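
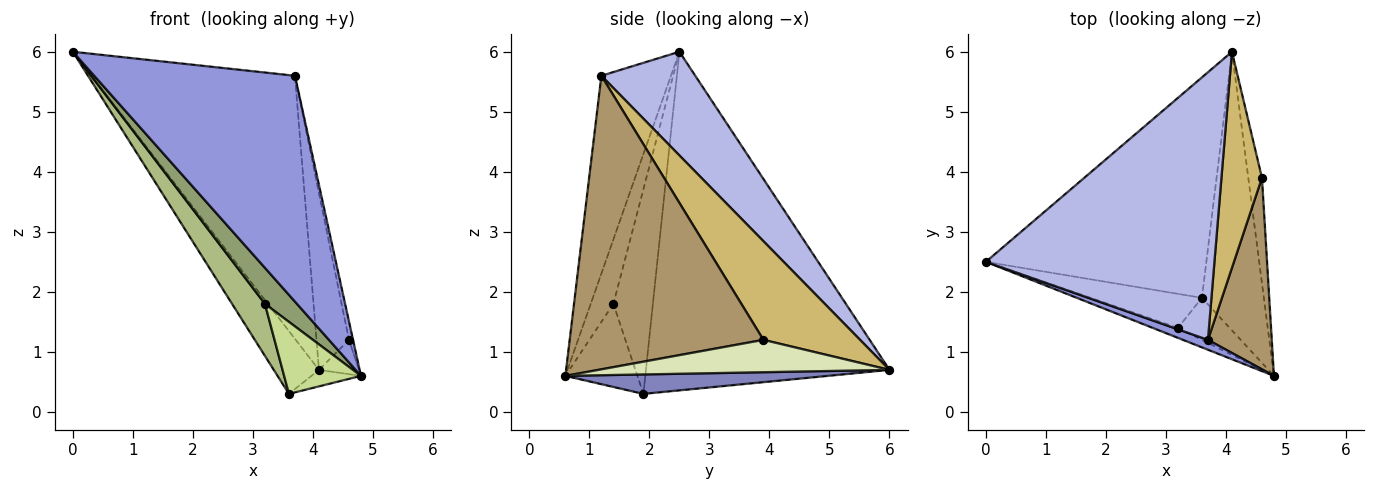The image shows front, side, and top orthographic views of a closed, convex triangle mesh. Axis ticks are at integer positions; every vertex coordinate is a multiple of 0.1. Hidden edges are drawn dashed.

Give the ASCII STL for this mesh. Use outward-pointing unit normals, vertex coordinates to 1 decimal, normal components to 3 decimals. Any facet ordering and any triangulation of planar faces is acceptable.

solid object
 facet normal -0.828 0.154 -0.539
  outer loop
   vertex 3.6 1.9 0.3
   vertex 0.0 2.5 6.0
   vertex 4.1 6.0 0.7
  endloop
 endfacet
 facet normal 0.299 0.056 -0.953
  outer loop
   vertex 3.6 1.9 0.3
   vertex 4.1 6.0 0.7
   vertex 4.8 0.6 0.6
  endloop
 endfacet
 facet normal -0.327 -0.944 0.041
  outer loop
   vertex 3.7 1.2 5.6
   vertex 0.0 2.5 6.0
   vertex 4.8 0.6 0.6
  endloop
 endfacet
 facet normal 0.308 0.667 0.679
  outer loop
   vertex 3.7 1.2 5.6
   vertex 4.1 6.0 0.7
   vertex 0.0 2.5 6.0
  endloop
 endfacet
 facet normal -0.564 -0.796 -0.221
  outer loop
   vertex 3.2 1.4 1.8
   vertex 4.8 0.6 0.6
   vertex 0.0 2.5 6.0
  endloop
 endfacet
 facet normal -0.709 -0.590 -0.386
  outer loop
   vertex 3.2 1.4 1.8
   vertex 0.0 2.5 6.0
   vertex 3.6 1.9 0.3
  endloop
 endfacet
 facet normal -0.629 -0.671 -0.392
  outer loop
   vertex 3.2 1.4 1.8
   vertex 3.6 1.9 0.3
   vertex 4.8 0.6 0.6
  endloop
 endfacet
 facet normal 0.914 0.126 -0.386
  outer loop
   vertex 4.6 3.9 1.2
   vertex 4.8 0.6 0.6
   vertex 4.1 6.0 0.7
  endloop
 endfacet
 facet normal 0.977 0.021 0.212
  outer loop
   vertex 4.6 3.9 1.2
   vertex 3.7 1.2 5.6
   vertex 4.8 0.6 0.6
  endloop
 endfacet
 facet normal 0.883 0.297 0.363
  outer loop
   vertex 4.6 3.9 1.2
   vertex 4.1 6.0 0.7
   vertex 3.7 1.2 5.6
  endloop
 endfacet
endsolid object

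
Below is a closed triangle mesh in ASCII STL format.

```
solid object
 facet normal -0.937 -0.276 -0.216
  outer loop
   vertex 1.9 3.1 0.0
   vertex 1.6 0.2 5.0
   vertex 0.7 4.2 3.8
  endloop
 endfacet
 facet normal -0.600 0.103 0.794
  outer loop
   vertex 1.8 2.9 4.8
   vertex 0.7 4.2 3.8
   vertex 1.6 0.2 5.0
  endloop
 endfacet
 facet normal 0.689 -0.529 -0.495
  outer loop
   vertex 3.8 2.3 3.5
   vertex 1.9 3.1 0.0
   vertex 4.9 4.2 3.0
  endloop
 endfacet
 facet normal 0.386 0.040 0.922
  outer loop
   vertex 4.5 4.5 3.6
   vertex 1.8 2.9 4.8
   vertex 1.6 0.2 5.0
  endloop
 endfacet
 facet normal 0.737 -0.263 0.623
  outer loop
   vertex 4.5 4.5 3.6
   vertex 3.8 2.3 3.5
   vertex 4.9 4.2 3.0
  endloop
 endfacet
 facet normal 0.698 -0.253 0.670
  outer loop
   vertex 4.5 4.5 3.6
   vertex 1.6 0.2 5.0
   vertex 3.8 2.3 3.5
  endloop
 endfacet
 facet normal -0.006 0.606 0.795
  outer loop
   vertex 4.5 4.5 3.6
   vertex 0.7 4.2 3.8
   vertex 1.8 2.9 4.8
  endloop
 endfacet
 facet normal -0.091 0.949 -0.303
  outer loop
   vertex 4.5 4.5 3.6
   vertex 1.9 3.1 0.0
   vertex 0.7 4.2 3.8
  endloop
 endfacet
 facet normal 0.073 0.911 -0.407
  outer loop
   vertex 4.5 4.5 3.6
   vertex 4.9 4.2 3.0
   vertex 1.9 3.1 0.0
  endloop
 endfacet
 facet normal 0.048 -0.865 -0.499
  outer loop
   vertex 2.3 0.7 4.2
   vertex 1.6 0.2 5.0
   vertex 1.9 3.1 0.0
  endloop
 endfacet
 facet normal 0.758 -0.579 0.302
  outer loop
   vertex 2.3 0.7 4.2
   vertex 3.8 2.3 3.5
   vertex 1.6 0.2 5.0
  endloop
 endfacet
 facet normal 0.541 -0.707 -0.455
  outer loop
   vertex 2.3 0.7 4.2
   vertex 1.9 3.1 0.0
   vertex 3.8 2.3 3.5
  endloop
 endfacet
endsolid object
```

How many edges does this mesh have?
18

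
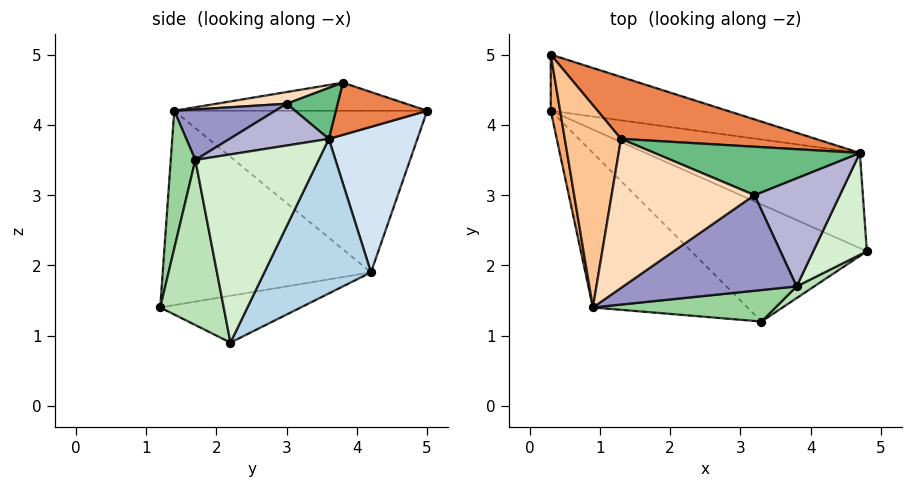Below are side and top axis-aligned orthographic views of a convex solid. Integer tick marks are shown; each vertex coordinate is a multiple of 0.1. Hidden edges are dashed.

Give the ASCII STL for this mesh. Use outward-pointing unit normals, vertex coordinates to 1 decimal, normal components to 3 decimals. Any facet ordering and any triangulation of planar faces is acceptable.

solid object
 facet normal -0.256 -0.096 -0.962
  outer loop
   vertex 3.3 1.2 1.4
   vertex 0.3 4.2 1.9
   vertex 4.8 2.2 0.9
  endloop
 endfacet
 facet normal -0.648 -0.562 -0.515
  outer loop
   vertex 0.9 1.4 4.2
   vertex 0.3 4.2 1.9
   vertex 3.3 1.2 1.4
  endloop
 endfacet
 facet normal 0.294 0.865 -0.407
  outer loop
   vertex 4.7 3.6 3.8
   vertex 4.8 2.2 0.9
   vertex 0.3 4.2 1.9
  endloop
 endfacet
 facet normal 0.261 0.912 -0.317
  outer loop
   vertex 0.3 5.0 4.2
   vertex 4.7 3.6 3.8
   vertex 0.3 4.2 1.9
  endloop
 endfacet
 facet normal 0.228 0.474 0.851
  outer loop
   vertex 0.3 5.0 4.2
   vertex 1.3 3.8 4.6
   vertex 4.7 3.6 3.8
  endloop
 endfacet
 facet normal -0.985 -0.164 0.057
  outer loop
   vertex 0.3 5.0 4.2
   vertex 0.3 4.2 1.9
   vertex 0.9 1.4 4.2
  endloop
 endfacet
 facet normal -0.446 -0.074 0.892
  outer loop
   vertex 0.3 5.0 4.2
   vertex 0.9 1.4 4.2
   vertex 1.3 3.8 4.6
  endloop
 endfacet
 facet normal 0.080 -0.177 0.981
  outer loop
   vertex 3.2 3.0 4.3
   vertex 1.3 3.8 4.6
   vertex 0.9 1.4 4.2
  endloop
 endfacet
 facet normal 0.236 0.203 0.950
  outer loop
   vertex 3.2 3.0 4.3
   vertex 4.7 3.6 3.8
   vertex 1.3 3.8 4.6
  endloop
 endfacet
 facet normal 0.148 -0.970 0.196
  outer loop
   vertex 3.8 1.7 3.5
   vertex 0.9 1.4 4.2
   vertex 3.3 1.2 1.4
  endloop
 endfacet
 facet normal 0.568 -0.821 0.060
  outer loop
   vertex 3.8 1.7 3.5
   vertex 3.3 1.2 1.4
   vertex 4.8 2.2 0.9
  endloop
 endfacet
 facet normal 0.861 -0.446 0.245
  outer loop
   vertex 3.8 1.7 3.5
   vertex 4.8 2.2 0.9
   vertex 4.7 3.6 3.8
  endloop
 endfacet
 facet normal 0.254 -0.419 0.872
  outer loop
   vertex 3.8 1.7 3.5
   vertex 3.2 3.0 4.3
   vertex 0.9 1.4 4.2
  endloop
 endfacet
 facet normal 0.415 -0.330 0.848
  outer loop
   vertex 3.8 1.7 3.5
   vertex 4.7 3.6 3.8
   vertex 3.2 3.0 4.3
  endloop
 endfacet
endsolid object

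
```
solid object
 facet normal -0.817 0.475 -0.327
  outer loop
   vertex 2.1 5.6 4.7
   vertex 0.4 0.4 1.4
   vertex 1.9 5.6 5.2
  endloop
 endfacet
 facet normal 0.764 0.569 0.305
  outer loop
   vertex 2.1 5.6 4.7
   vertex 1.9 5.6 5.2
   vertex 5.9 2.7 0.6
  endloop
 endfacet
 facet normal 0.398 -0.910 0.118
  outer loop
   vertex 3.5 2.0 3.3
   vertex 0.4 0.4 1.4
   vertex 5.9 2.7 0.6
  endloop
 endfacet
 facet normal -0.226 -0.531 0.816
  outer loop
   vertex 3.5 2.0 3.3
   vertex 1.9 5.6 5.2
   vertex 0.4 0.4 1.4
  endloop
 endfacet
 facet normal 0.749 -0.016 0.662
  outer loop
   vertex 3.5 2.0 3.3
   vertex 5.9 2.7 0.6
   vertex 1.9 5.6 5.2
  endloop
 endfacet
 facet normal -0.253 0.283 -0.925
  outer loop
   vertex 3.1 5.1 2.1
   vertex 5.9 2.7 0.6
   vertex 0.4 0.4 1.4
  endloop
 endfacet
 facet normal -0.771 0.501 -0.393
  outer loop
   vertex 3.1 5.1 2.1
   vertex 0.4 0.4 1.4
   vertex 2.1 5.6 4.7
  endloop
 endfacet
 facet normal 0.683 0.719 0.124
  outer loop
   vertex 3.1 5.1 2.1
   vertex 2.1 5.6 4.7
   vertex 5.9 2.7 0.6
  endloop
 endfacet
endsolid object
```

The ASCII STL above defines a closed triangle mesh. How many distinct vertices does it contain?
6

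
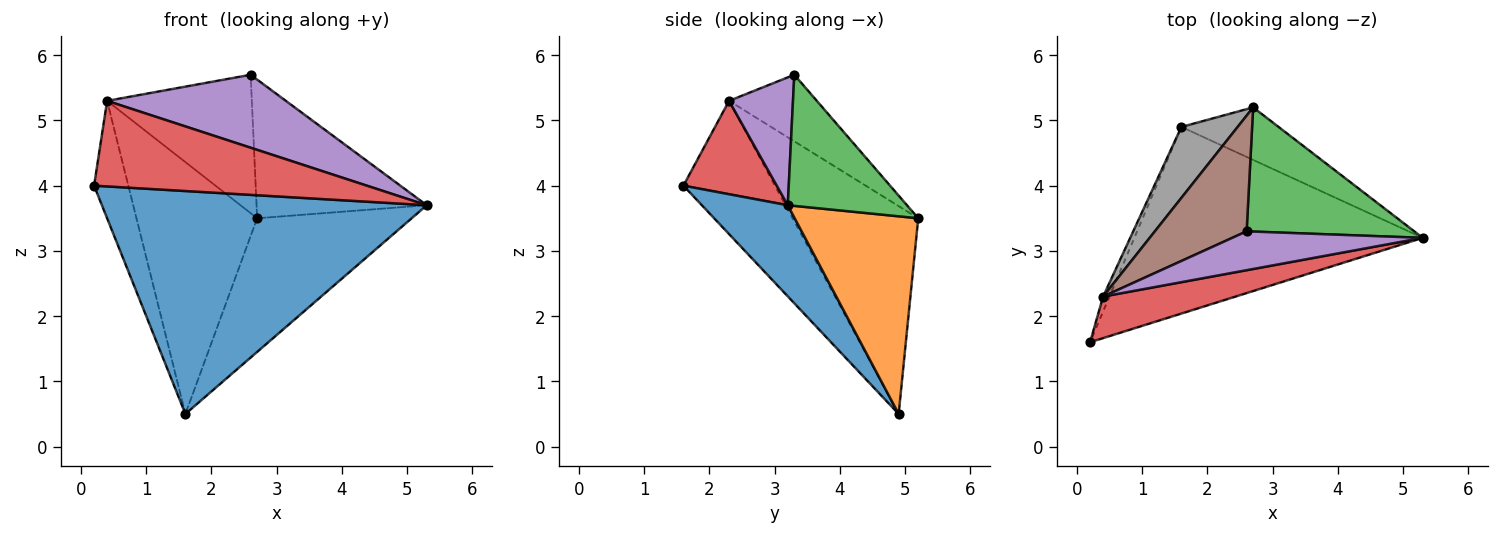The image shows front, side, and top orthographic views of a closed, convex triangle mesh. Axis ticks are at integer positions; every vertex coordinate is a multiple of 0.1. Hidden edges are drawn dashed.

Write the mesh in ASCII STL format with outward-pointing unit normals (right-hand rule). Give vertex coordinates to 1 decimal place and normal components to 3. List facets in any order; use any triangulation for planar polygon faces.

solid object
 facet normal 0.199 -0.752 -0.629
  outer loop
   vertex 1.6 4.9 0.5
   vertex 5.3 3.2 3.7
   vertex 0.2 1.6 4.0
  endloop
 endfacet
 facet normal 0.597 0.747 -0.294
  outer loop
   vertex 2.7 5.2 3.5
   vertex 5.3 3.2 3.7
   vertex 1.6 4.9 0.5
  endloop
 endfacet
 facet normal 0.463 0.660 0.591
  outer loop
   vertex 2.6 3.3 5.7
   vertex 5.3 3.2 3.7
   vertex 2.7 5.2 3.5
  endloop
 endfacet
 facet normal 0.294 -0.860 0.418
  outer loop
   vertex 0.4 2.3 5.3
   vertex 0.2 1.6 4.0
   vertex 5.3 3.2 3.7
  endloop
 endfacet
 facet normal 0.301 -0.842 0.448
  outer loop
   vertex 0.4 2.3 5.3
   vertex 5.3 3.2 3.7
   vertex 2.6 3.3 5.7
  endloop
 endfacet
 facet normal -0.422 0.696 0.582
  outer loop
   vertex 0.4 2.3 5.3
   vertex 2.6 3.3 5.7
   vertex 2.7 5.2 3.5
  endloop
 endfacet
 facet normal -0.936 0.350 -0.044
  outer loop
   vertex 0.4 2.3 5.3
   vertex 1.6 4.9 0.5
   vertex 0.2 1.6 4.0
  endloop
 endfacet
 facet normal -0.708 0.680 0.191
  outer loop
   vertex 0.4 2.3 5.3
   vertex 2.7 5.2 3.5
   vertex 1.6 4.9 0.5
  endloop
 endfacet
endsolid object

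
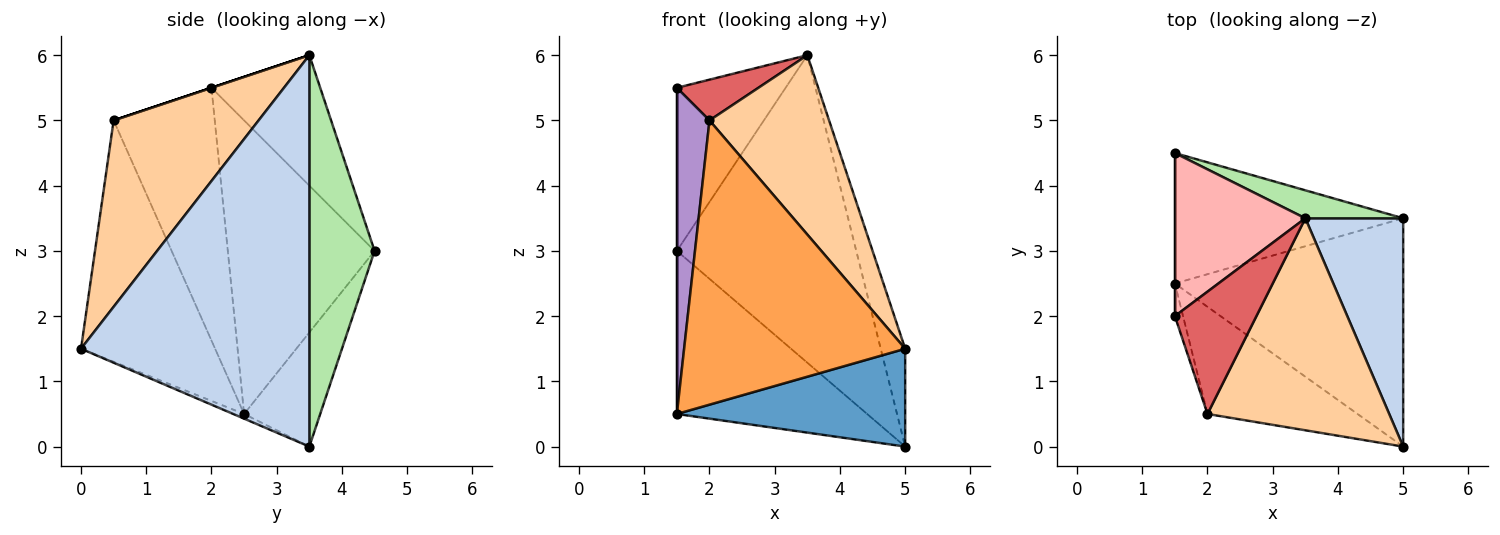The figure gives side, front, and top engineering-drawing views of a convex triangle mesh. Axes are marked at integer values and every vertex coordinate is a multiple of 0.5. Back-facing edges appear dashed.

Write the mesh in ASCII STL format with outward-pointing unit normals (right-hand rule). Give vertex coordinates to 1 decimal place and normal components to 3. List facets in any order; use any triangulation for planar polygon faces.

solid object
 facet normal -0.019 -0.394 -0.919
  outer loop
   vertex 5.0 3.5 0.0
   vertex 5.0 0.0 1.5
   vertex 1.5 2.5 0.5
  endloop
 endfacet
 facet normal 0.965 0.103 0.241
  outer loop
   vertex 3.5 3.5 6.0
   vertex 5.0 0.0 1.5
   vertex 5.0 3.5 0.0
  endloop
 endfacet
 facet normal -0.494 -0.814 -0.307
  outer loop
   vertex 2.0 0.5 5.0
   vertex 1.5 2.5 0.5
   vertex 5.0 0.0 1.5
  endloop
 endfacet
 facet normal 0.616 -0.509 0.601
  outer loop
   vertex 2.0 0.5 5.0
   vertex 5.0 0.0 1.5
   vertex 3.5 3.5 6.0
  endloop
 endfacet
 facet normal -0.298 0.745 -0.596
  outer loop
   vertex 1.5 4.5 3.0
   vertex 5.0 3.5 0.0
   vertex 1.5 2.5 0.5
  endloop
 endfacet
 facet normal 0.341 0.936 0.085
  outer loop
   vertex 1.5 4.5 3.0
   vertex 3.5 3.5 6.0
   vertex 5.0 3.5 0.0
  endloop
 endfacet
 facet normal 0.000 -0.316 0.949
  outer loop
   vertex 1.5 2.0 5.5
   vertex 2.0 0.5 5.0
   vertex 3.5 3.5 6.0
  endloop
 endfacet
 facet normal -0.577 0.577 0.577
  outer loop
   vertex 1.5 2.0 5.5
   vertex 3.5 3.5 6.0
   vertex 1.5 4.5 3.0
  endloop
 endfacet
 facet normal -0.951 -0.307 -0.031
  outer loop
   vertex 1.5 2.0 5.5
   vertex 1.5 2.5 0.5
   vertex 2.0 0.5 5.0
  endloop
 endfacet
 facet normal -1.000 0.000 0.000
  outer loop
   vertex 1.5 2.0 5.5
   vertex 1.5 4.5 3.0
   vertex 1.5 2.5 0.5
  endloop
 endfacet
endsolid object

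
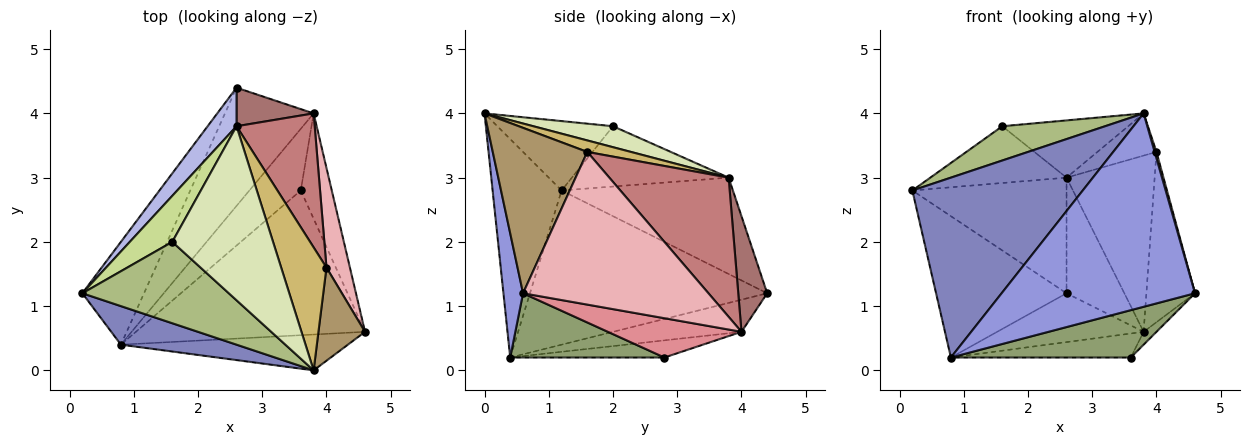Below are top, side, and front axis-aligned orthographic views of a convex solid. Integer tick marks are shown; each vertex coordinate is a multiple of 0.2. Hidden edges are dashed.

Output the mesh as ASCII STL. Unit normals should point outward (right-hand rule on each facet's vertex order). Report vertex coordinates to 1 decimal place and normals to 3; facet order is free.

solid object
 facet normal -0.827 0.455 -0.331
  outer loop
   vertex 0.8 0.4 0.2
   vertex 0.2 1.2 2.8
   vertex 2.6 4.4 1.2
  endloop
 endfacet
 facet normal -0.368 -0.909 0.195
  outer loop
   vertex 0.8 0.4 0.2
   vertex 3.8 0.0 4.0
   vertex 0.2 1.2 2.8
  endloop
 endfacet
 facet normal 0.099 -0.978 -0.181
  outer loop
   vertex 0.8 0.4 0.2
   vertex 4.6 0.6 1.2
   vertex 3.8 0.0 4.0
  endloop
 endfacet
 facet normal -0.725 0.653 0.218
  outer loop
   vertex 2.6 3.8 3.0
   vertex 2.6 4.4 1.2
   vertex 0.2 1.2 2.8
  endloop
 endfacet
 facet normal 0.257 -0.300 -0.918
  outer loop
   vertex 3.6 2.8 0.2
   vertex 4.6 0.6 1.2
   vertex 0.8 0.4 0.2
  endloop
 endfacet
 facet normal -0.400 -0.356 0.845
  outer loop
   vertex 1.6 2.0 3.8
   vertex 0.2 1.2 2.8
   vertex 3.8 0.0 4.0
  endloop
 endfacet
 facet normal -0.666 0.579 0.470
  outer loop
   vertex 1.6 2.0 3.8
   vertex 2.6 3.8 3.0
   vertex 0.2 1.2 2.8
  endloop
 endfacet
 facet normal 0.194 0.306 0.932
  outer loop
   vertex 1.6 2.0 3.8
   vertex 3.8 0.0 4.0
   vertex 2.6 3.8 3.0
  endloop
 endfacet
 facet normal 0.962 -0.019 0.271
  outer loop
   vertex 4.0 1.6 3.4
   vertex 3.8 0.0 4.0
   vertex 4.6 0.6 1.2
  endloop
 endfacet
 facet normal 0.233 0.316 0.920
  outer loop
   vertex 4.0 1.6 3.4
   vertex 2.6 3.8 3.0
   vertex 3.8 0.0 4.0
  endloop
 endfacet
 facet normal -0.318 0.362 -0.876
  outer loop
   vertex 3.8 4.0 0.6
   vertex 0.8 0.4 0.2
   vertex 2.6 4.4 1.2
  endloop
 endfacet
 facet normal -0.297 0.346 -0.890
  outer loop
   vertex 3.8 4.0 0.6
   vertex 3.6 2.8 0.2
   vertex 0.8 0.4 0.2
  endloop
 endfacet
 facet normal 0.429 0.857 0.286
  outer loop
   vertex 3.8 4.0 0.6
   vertex 2.6 4.4 1.2
   vertex 2.6 3.8 3.0
  endloop
 endfacet
 facet normal 0.733 0.541 0.412
  outer loop
   vertex 3.8 4.0 0.6
   vertex 2.6 3.8 3.0
   vertex 4.0 1.6 3.4
  endloop
 endfacet
 facet normal 0.783 0.075 -0.617
  outer loop
   vertex 3.8 4.0 0.6
   vertex 4.6 0.6 1.2
   vertex 3.6 2.8 0.2
  endloop
 endfacet
 facet normal 0.957 0.251 0.147
  outer loop
   vertex 3.8 4.0 0.6
   vertex 4.0 1.6 3.4
   vertex 4.6 0.6 1.2
  endloop
 endfacet
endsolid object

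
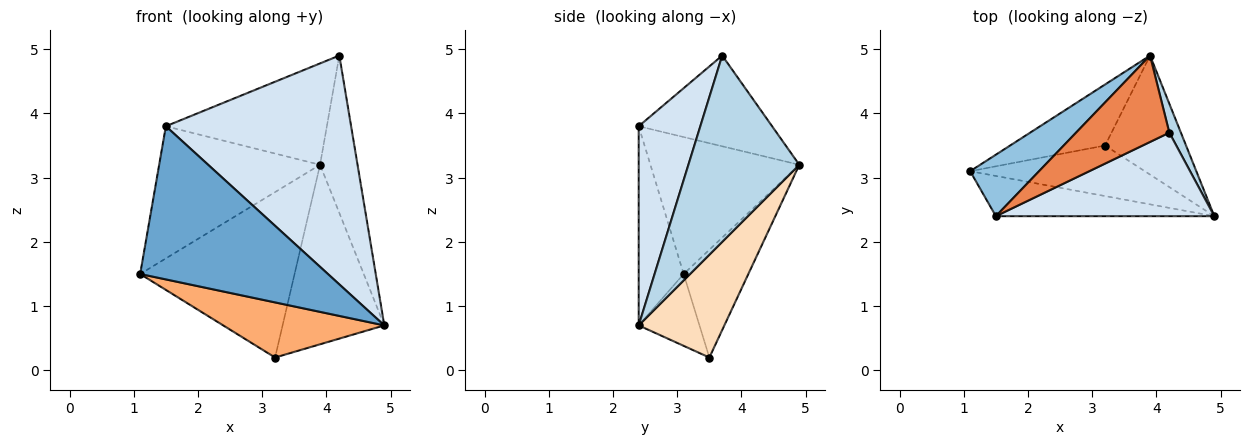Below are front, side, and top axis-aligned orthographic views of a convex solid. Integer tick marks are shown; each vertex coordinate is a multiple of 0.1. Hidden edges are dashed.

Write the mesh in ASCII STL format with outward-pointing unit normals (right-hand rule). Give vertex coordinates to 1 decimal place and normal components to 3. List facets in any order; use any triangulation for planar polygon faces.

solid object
 facet normal -0.226 -0.942 -0.248
  outer loop
   vertex 1.5 2.4 3.8
   vertex 1.1 3.1 1.5
   vertex 4.9 2.4 0.7
  endloop
 endfacet
 facet normal -0.643 0.695 0.323
  outer loop
   vertex 1.5 2.4 3.8
   vertex 3.9 4.9 3.2
   vertex 1.1 3.1 1.5
  endloop
 endfacet
 facet normal 0.946 0.320 0.059
  outer loop
   vertex 4.2 3.7 4.9
   vertex 4.9 2.4 0.7
   vertex 3.9 4.9 3.2
  endloop
 endfacet
 facet normal 0.298 -0.897 0.327
  outer loop
   vertex 4.2 3.7 4.9
   vertex 1.5 2.4 3.8
   vertex 4.9 2.4 0.7
  endloop
 endfacet
 facet normal -0.533 0.644 0.549
  outer loop
   vertex 4.2 3.7 4.9
   vertex 3.9 4.9 3.2
   vertex 1.5 2.4 3.8
  endloop
 endfacet
 facet normal -0.268 -0.710 -0.651
  outer loop
   vertex 3.2 3.5 0.2
   vertex 4.9 2.4 0.7
   vertex 1.1 3.1 1.5
  endloop
 endfacet
 facet normal -0.366 0.873 -0.322
  outer loop
   vertex 3.2 3.5 0.2
   vertex 1.1 3.1 1.5
   vertex 3.9 4.9 3.2
  endloop
 endfacet
 facet normal 0.574 0.682 -0.452
  outer loop
   vertex 3.2 3.5 0.2
   vertex 3.9 4.9 3.2
   vertex 4.9 2.4 0.7
  endloop
 endfacet
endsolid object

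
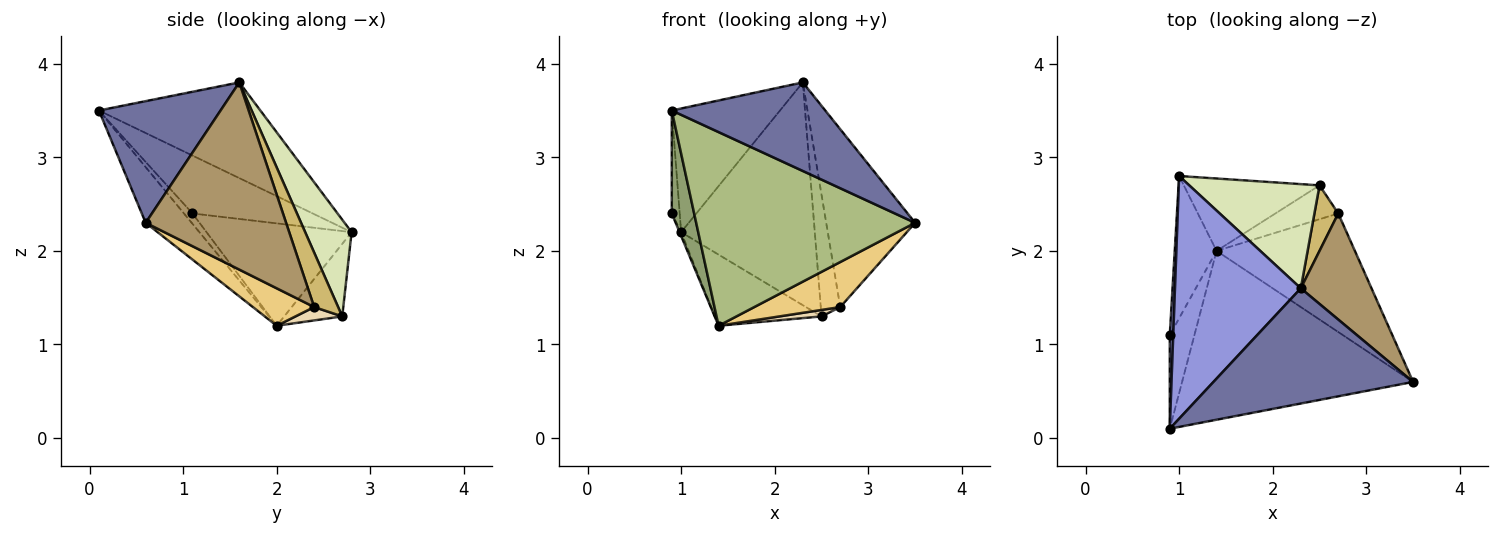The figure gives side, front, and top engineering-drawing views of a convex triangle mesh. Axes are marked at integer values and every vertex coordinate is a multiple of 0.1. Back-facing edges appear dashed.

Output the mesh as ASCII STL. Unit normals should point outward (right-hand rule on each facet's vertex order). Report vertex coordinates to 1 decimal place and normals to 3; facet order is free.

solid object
 facet normal 0.435 -0.549 0.714
  outer loop
   vertex 0.9 0.1 3.5
   vertex 3.5 0.6 2.3
   vertex 2.3 1.6 3.8
  endloop
 endfacet
 facet normal -0.996 0.066 0.060
  outer loop
   vertex 0.9 0.1 3.5
   vertex 1.0 2.8 2.2
   vertex 0.9 1.1 2.4
  endloop
 endfacet
 facet normal -0.561 0.376 0.738
  outer loop
   vertex 0.9 0.1 3.5
   vertex 2.3 1.6 3.8
   vertex 1.0 2.8 2.2
  endloop
 endfacet
 facet normal -0.926 0.010 -0.378
  outer loop
   vertex 1.4 2.0 1.2
   vertex 0.9 1.1 2.4
   vertex 1.0 2.8 2.2
  endloop
 endfacet
 facet normal -0.272 -0.712 -0.647
  outer loop
   vertex 1.4 2.0 1.2
   vertex 0.9 0.1 3.5
   vertex 0.9 1.1 2.4
  endloop
 endfacet
 facet normal -0.156 -0.745 -0.649
  outer loop
   vertex 1.4 2.0 1.2
   vertex 3.5 0.6 2.3
   vertex 0.9 0.1 3.5
  endloop
 endfacet
 facet normal -0.356 0.655 -0.666
  outer loop
   vertex 2.5 2.7 1.3
   vertex 1.4 2.0 1.2
   vertex 1.0 2.8 2.2
  endloop
 endfacet
 facet normal 0.300 0.864 0.404
  outer loop
   vertex 2.5 2.7 1.3
   vertex 1.0 2.8 2.2
   vertex 2.3 1.6 3.8
  endloop
 endfacet
 facet normal 0.805 0.510 0.304
  outer loop
   vertex 2.7 2.4 1.4
   vertex 2.3 1.6 3.8
   vertex 3.5 0.6 2.3
  endloop
 endfacet
 facet normal 0.735 0.597 0.322
  outer loop
   vertex 2.7 2.4 1.4
   vertex 2.5 2.7 1.3
   vertex 2.3 1.6 3.8
  endloop
 endfacet
 facet normal 0.245 -0.344 -0.906
  outer loop
   vertex 2.7 2.4 1.4
   vertex 3.5 0.6 2.3
   vertex 1.4 2.0 1.2
  endloop
 endfacet
 facet normal 0.205 -0.184 -0.961
  outer loop
   vertex 2.7 2.4 1.4
   vertex 1.4 2.0 1.2
   vertex 2.5 2.7 1.3
  endloop
 endfacet
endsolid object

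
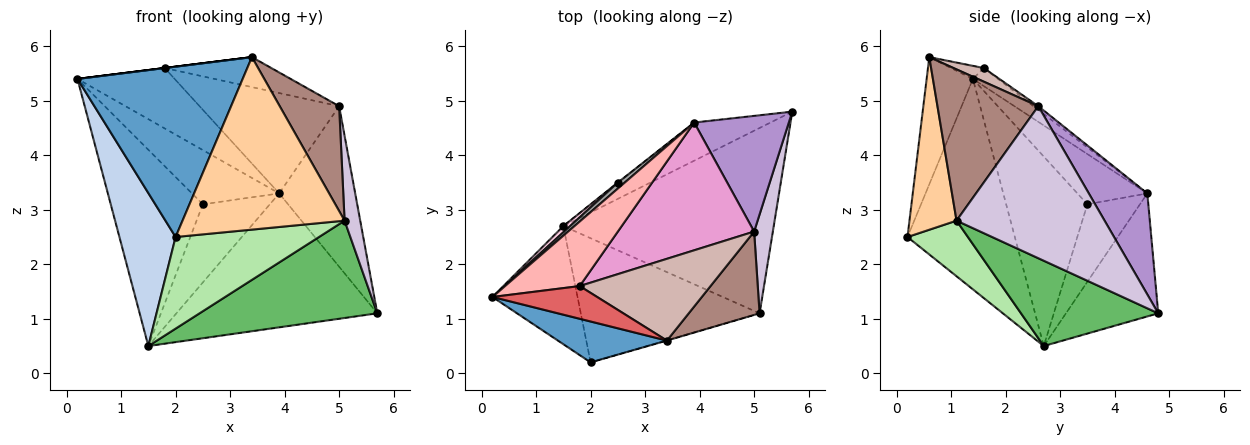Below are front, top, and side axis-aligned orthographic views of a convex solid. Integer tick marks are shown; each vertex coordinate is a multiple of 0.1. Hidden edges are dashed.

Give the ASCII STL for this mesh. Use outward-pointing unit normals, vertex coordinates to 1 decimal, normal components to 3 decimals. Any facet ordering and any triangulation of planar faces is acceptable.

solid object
 facet normal -0.263 -0.938 0.225
  outer loop
   vertex 2.0 0.2 2.5
   vertex 3.4 0.6 5.8
   vertex 0.2 1.4 5.4
  endloop
 endfacet
 facet normal -0.834 -0.437 -0.337
  outer loop
   vertex 1.5 2.7 0.5
   vertex 2.0 0.2 2.5
   vertex 0.2 1.4 5.4
  endloop
 endfacet
 facet normal -0.404 0.880 -0.251
  outer loop
   vertex 3.9 4.6 3.3
   vertex 5.7 4.8 1.1
   vertex 1.5 2.7 0.5
  endloop
 endfacet
 facet normal 0.279 -0.960 -0.002
  outer loop
   vertex 5.1 1.1 2.8
   vertex 3.4 0.6 5.8
   vertex 2.0 0.2 2.5
  endloop
 endfacet
 facet normal 0.338 -0.438 -0.833
  outer loop
   vertex 5.1 1.1 2.8
   vertex 1.5 2.7 0.5
   vertex 5.7 4.8 1.1
  endloop
 endfacet
 facet normal 0.243 -0.576 -0.781
  outer loop
   vertex 5.1 1.1 2.8
   vertex 2.0 0.2 2.5
   vertex 1.5 2.7 0.5
  endloop
 endfacet
 facet normal -0.124 0.000 0.992
  outer loop
   vertex 1.8 1.6 5.6
   vertex 0.2 1.4 5.4
   vertex 3.4 0.6 5.8
  endloop
 endfacet
 facet normal -0.174 0.673 0.719
  outer loop
   vertex 1.8 1.6 5.6
   vertex 3.9 4.6 3.3
   vertex 0.2 1.4 5.4
  endloop
 endfacet
 facet normal 0.530 0.688 0.496
  outer loop
   vertex 5.0 2.6 4.9
   vertex 5.7 4.8 1.1
   vertex 3.9 4.6 3.3
  endloop
 endfacet
 facet normal 0.987 -0.104 0.121
  outer loop
   vertex 5.0 2.6 4.9
   vertex 5.1 1.1 2.8
   vertex 5.7 4.8 1.1
  endloop
 endfacet
 facet normal 0.799 -0.471 0.374
  outer loop
   vertex 5.0 2.6 4.9
   vertex 3.4 0.6 5.8
   vertex 5.1 1.1 2.8
  endloop
 endfacet
 facet normal 0.097 0.343 0.934
  outer loop
   vertex 5.0 2.6 4.9
   vertex 1.8 1.6 5.6
   vertex 3.4 0.6 5.8
  endloop
 endfacet
 facet normal -0.021 0.618 0.786
  outer loop
   vertex 5.0 2.6 4.9
   vertex 3.9 4.6 3.3
   vertex 1.8 1.6 5.6
  endloop
 endfacet
 facet normal -0.661 0.750 0.024
  outer loop
   vertex 2.5 3.5 3.1
   vertex 1.5 2.7 0.5
   vertex 0.2 1.4 5.4
  endloop
 endfacet
 facet normal -0.623 0.777 0.087
  outer loop
   vertex 2.5 3.5 3.1
   vertex 0.2 1.4 5.4
   vertex 3.9 4.6 3.3
  endloop
 endfacet
 facet normal -0.617 0.787 -0.005
  outer loop
   vertex 2.5 3.5 3.1
   vertex 3.9 4.6 3.3
   vertex 1.5 2.7 0.5
  endloop
 endfacet
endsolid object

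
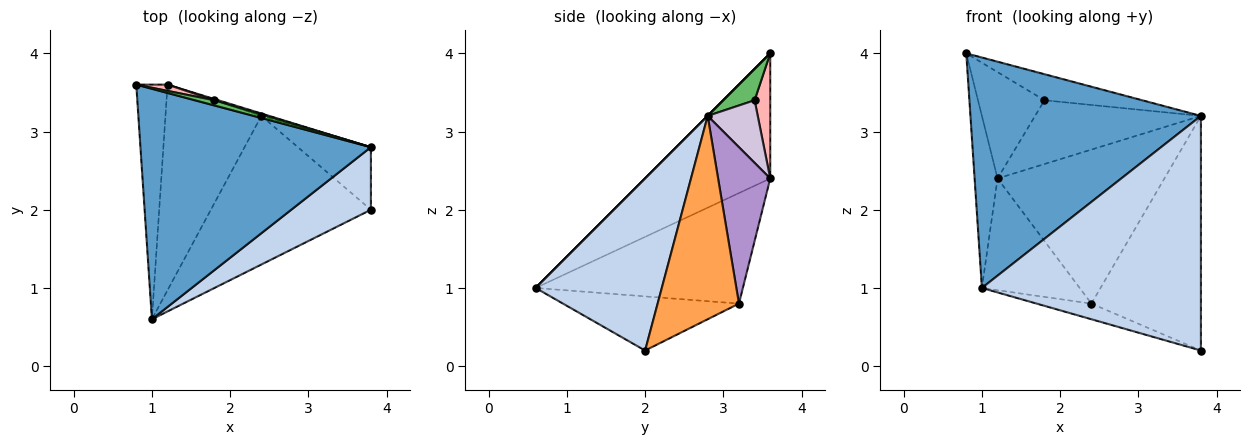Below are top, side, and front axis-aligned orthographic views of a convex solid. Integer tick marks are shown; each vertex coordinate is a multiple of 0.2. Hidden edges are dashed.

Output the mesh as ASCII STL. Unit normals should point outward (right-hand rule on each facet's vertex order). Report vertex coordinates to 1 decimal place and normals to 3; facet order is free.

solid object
 facet normal 0.000 -0.707 0.707
  outer loop
   vertex 1.0 0.6 1.0
   vertex 3.8 2.8 3.2
   vertex 0.8 3.6 4.0
  endloop
 endfacet
 facet normal 0.486 -0.844 0.225
  outer loop
   vertex 3.8 2.0 0.2
   vertex 3.8 2.8 3.2
   vertex 1.0 0.6 1.0
  endloop
 endfacet
 facet normal 0.583 0.785 -0.209
  outer loop
   vertex 2.4 3.2 0.8
   vertex 3.8 2.8 3.2
   vertex 3.8 2.0 0.2
  endloop
 endfacet
 facet normal -0.319 0.099 -0.943
  outer loop
   vertex 2.4 3.2 0.8
   vertex 3.8 2.0 0.2
   vertex 1.0 0.6 1.0
  endloop
 endfacet
 facet normal 0.299 0.936 0.187
  outer loop
   vertex 1.8 3.4 3.4
   vertex 0.8 3.6 4.0
   vertex 3.8 2.8 3.2
  endloop
 endfacet
 facet normal -0.955 0.175 -0.239
  outer loop
   vertex 1.2 3.6 2.4
   vertex 1.0 0.6 1.0
   vertex 0.8 3.6 4.0
  endloop
 endfacet
 facet normal -0.711 0.336 -0.617
  outer loop
   vertex 1.2 3.6 2.4
   vertex 2.4 3.2 0.8
   vertex 1.0 0.6 1.0
  endloop
 endfacet
 facet normal 0.229 0.972 0.057
  outer loop
   vertex 1.2 3.6 2.4
   vertex 0.8 3.6 4.0
   vertex 1.8 3.4 3.4
  endloop
 endfacet
 facet normal 0.298 0.954 -0.015
  outer loop
   vertex 1.2 3.6 2.4
   vertex 3.8 2.8 3.2
   vertex 2.4 3.2 0.8
  endloop
 endfacet
 facet normal 0.289 0.957 0.018
  outer loop
   vertex 1.2 3.6 2.4
   vertex 1.8 3.4 3.4
   vertex 3.8 2.8 3.2
  endloop
 endfacet
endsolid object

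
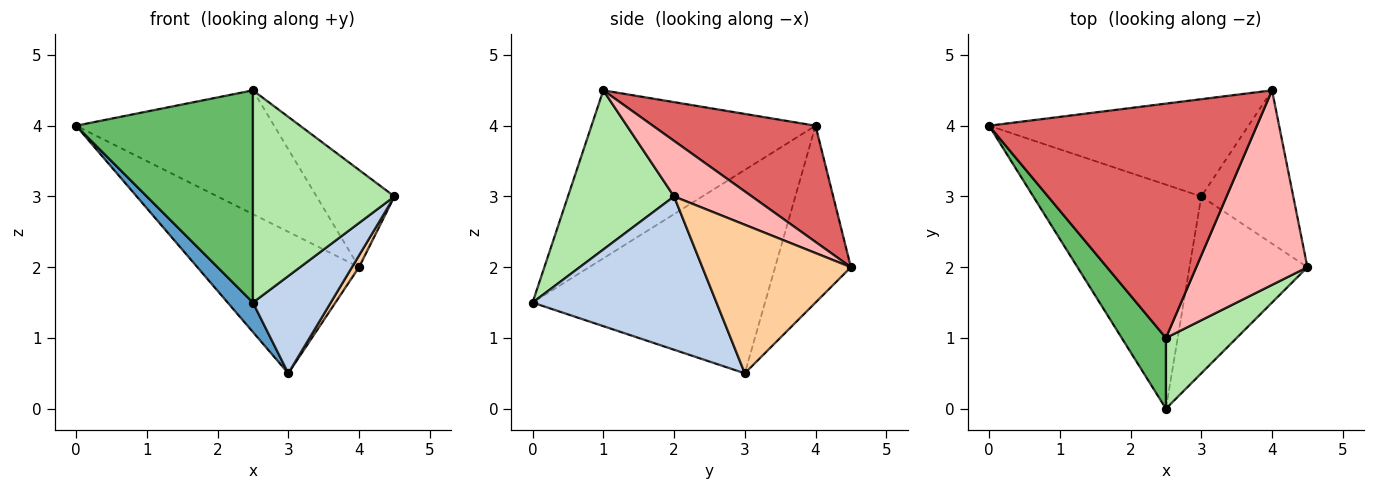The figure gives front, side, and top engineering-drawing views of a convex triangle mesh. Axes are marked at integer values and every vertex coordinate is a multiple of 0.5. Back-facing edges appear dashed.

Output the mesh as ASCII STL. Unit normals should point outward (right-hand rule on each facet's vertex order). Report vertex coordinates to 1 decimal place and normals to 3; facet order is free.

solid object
 facet normal -0.768 -0.084 -0.635
  outer loop
   vertex 3.0 3.0 0.5
   vertex 2.5 0.0 1.5
   vertex 0.0 4.0 4.0
  endloop
 endfacet
 facet normal 0.751 -0.318 -0.578
  outer loop
   vertex 3.0 3.0 0.5
   vertex 4.5 2.0 3.0
   vertex 2.5 0.0 1.5
  endloop
 endfacet
 facet normal -0.360 0.769 -0.528
  outer loop
   vertex 4.0 4.5 2.0
   vertex 3.0 3.0 0.5
   vertex 0.0 4.0 4.0
  endloop
 endfacet
 facet normal 0.850 -0.040 -0.526
  outer loop
   vertex 4.0 4.5 2.0
   vertex 4.5 2.0 3.0
   vertex 3.0 3.0 0.5
  endloop
 endfacet
 facet normal -0.769 -0.607 0.202
  outer loop
   vertex 2.5 1.0 4.5
   vertex 0.0 4.0 4.0
   vertex 2.5 0.0 1.5
  endloop
 endfacet
 facet normal 0.580 -0.773 0.258
  outer loop
   vertex 2.5 1.0 4.5
   vertex 2.5 0.0 1.5
   vertex 4.5 2.0 3.0
  endloop
 endfacet
 facet normal 0.358 0.436 0.826
  outer loop
   vertex 2.5 1.0 4.5
   vertex 4.0 4.5 2.0
   vertex 0.0 4.0 4.0
  endloop
 endfacet
 facet normal 0.408 0.408 0.816
  outer loop
   vertex 2.5 1.0 4.5
   vertex 4.5 2.0 3.0
   vertex 4.0 4.5 2.0
  endloop
 endfacet
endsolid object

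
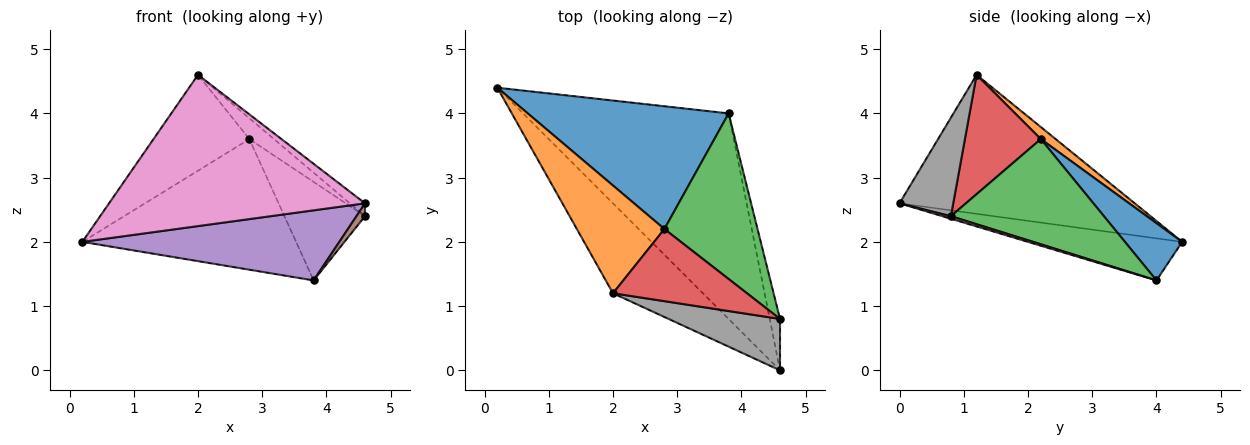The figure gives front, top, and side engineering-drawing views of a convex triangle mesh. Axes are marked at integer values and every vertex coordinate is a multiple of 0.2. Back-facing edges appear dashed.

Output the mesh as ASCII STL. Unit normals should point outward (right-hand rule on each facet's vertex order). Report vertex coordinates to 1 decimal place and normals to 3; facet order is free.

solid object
 facet normal 0.191 0.715 0.672
  outer loop
   vertex 2.8 2.2 3.6
   vertex 3.8 4.0 1.4
   vertex 0.2 4.4 2.0
  endloop
 endfacet
 facet normal 0.102 0.661 0.743
  outer loop
   vertex 2.8 2.2 3.6
   vertex 0.2 4.4 2.0
   vertex 2.0 1.2 4.6
  endloop
 endfacet
 facet normal 0.696 0.367 0.617
  outer loop
   vertex 2.8 2.2 3.6
   vertex 4.6 0.8 2.4
   vertex 3.8 4.0 1.4
  endloop
 endfacet
 facet normal 0.650 0.210 0.730
  outer loop
   vertex 2.8 2.2 3.6
   vertex 2.0 1.2 4.6
   vertex 4.6 0.8 2.4
  endloop
 endfacet
 facet normal -0.190 -0.317 -0.929
  outer loop
   vertex 4.6 0.0 2.6
   vertex 0.2 4.4 2.0
   vertex 3.8 4.0 1.4
  endloop
 endfacet
 facet normal 0.236 -0.236 -0.943
  outer loop
   vertex 4.6 0.0 2.6
   vertex 3.8 4.0 1.4
   vertex 4.6 0.8 2.4
  endloop
 endfacet
 facet normal -0.620 -0.675 -0.401
  outer loop
   vertex 4.6 0.0 2.6
   vertex 2.0 1.2 4.6
   vertex 0.2 4.4 2.0
  endloop
 endfacet
 facet normal 0.651 0.184 0.736
  outer loop
   vertex 4.6 0.0 2.6
   vertex 4.6 0.8 2.4
   vertex 2.0 1.2 4.6
  endloop
 endfacet
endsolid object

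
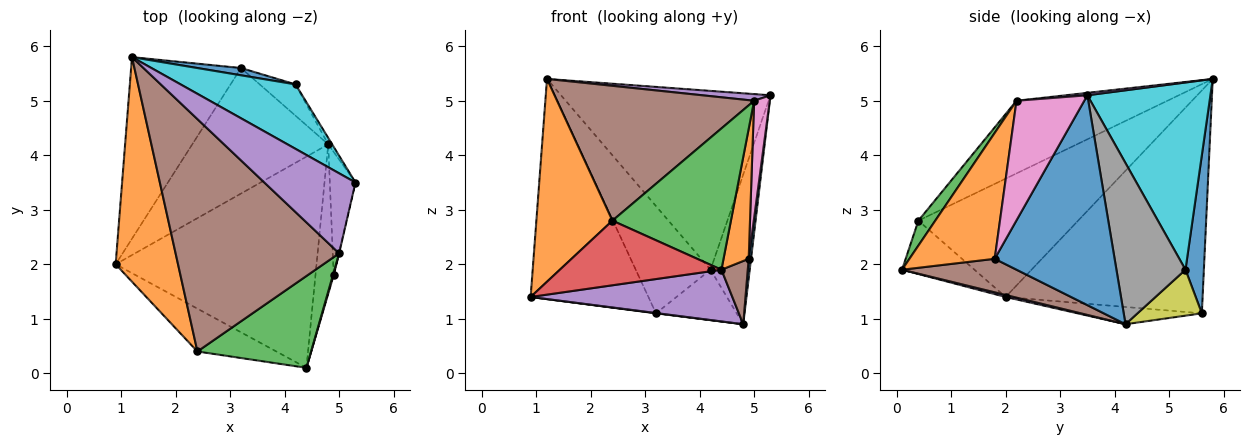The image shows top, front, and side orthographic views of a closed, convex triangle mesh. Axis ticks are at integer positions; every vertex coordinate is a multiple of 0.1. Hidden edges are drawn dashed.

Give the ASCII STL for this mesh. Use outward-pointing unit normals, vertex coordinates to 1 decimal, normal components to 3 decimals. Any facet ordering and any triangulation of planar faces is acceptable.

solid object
 facet normal 0.992 -0.019 -0.121
  outer loop
   vertex 4.9 1.8 2.1
   vertex 4.8 4.2 0.9
   vertex 5.3 3.5 5.1
  endloop
 endfacet
 facet normal -0.815 -0.388 0.430
  outer loop
   vertex 2.4 0.4 2.8
   vertex 1.2 5.8 5.4
   vertex 0.9 2.0 1.4
  endloop
 endfacet
 facet normal -0.790 0.473 -0.390
  outer loop
   vertex 3.2 5.6 1.1
   vertex 0.9 2.0 1.4
   vertex 1.2 5.8 5.4
  endloop
 endfacet
 facet normal -0.126 -0.002 -0.992
  outer loop
   vertex 3.2 5.6 1.1
   vertex 4.8 4.2 0.9
   vertex 0.9 2.0 1.4
  endloop
 endfacet
 facet normal 0.026 -0.083 0.996
  outer loop
   vertex 5.0 2.2 5.0
   vertex 5.3 3.5 5.1
   vertex 1.2 5.8 5.4
  endloop
 endfacet
 facet normal -0.359 -0.468 0.807
  outer loop
   vertex 5.0 2.2 5.0
   vertex 1.2 5.8 5.4
   vertex 2.4 0.4 2.8
  endloop
 endfacet
 facet normal 0.974 -0.225 -0.003
  outer loop
   vertex 5.0 2.2 5.0
   vertex 4.9 1.8 2.1
   vertex 5.3 3.5 5.1
  endloop
 endfacet
 facet normal 0.869 0.494 -0.021
  outer loop
   vertex 4.2 5.3 1.9
   vertex 5.3 3.5 5.1
   vertex 4.8 4.2 0.9
  endloop
 endfacet
 facet normal 0.561 0.703 -0.437
  outer loop
   vertex 4.2 5.3 1.9
   vertex 4.8 4.2 0.9
   vertex 3.2 5.6 1.1
  endloop
 endfacet
 facet normal 0.484 0.823 0.297
  outer loop
   vertex 4.2 5.3 1.9
   vertex 1.2 5.8 5.4
   vertex 5.3 3.5 5.1
  endloop
 endfacet
 facet normal 0.238 0.969 0.066
  outer loop
   vertex 4.2 5.3 1.9
   vertex 3.2 5.6 1.1
   vertex 1.2 5.8 5.4
  endloop
 endfacet
 facet normal 0.959 -0.283 0.006
  outer loop
   vertex 4.4 0.1 1.9
   vertex 4.9 1.8 2.1
   vertex 5.0 2.2 5.0
  endloop
 endfacet
 facet normal 0.119 -0.833 0.541
  outer loop
   vertex 4.4 0.1 1.9
   vertex 5.0 2.2 5.0
   vertex 2.4 0.4 2.8
  endloop
 endfacet
 facet normal -0.350 -0.781 -0.517
  outer loop
   vertex 4.4 0.1 1.9
   vertex 2.4 0.4 2.8
   vertex 0.9 2.0 1.4
  endloop
 endfacet
 facet normal 0.010 -0.238 -0.971
  outer loop
   vertex 4.4 0.1 1.9
   vertex 0.9 2.0 1.4
   vertex 4.8 4.2 0.9
  endloop
 endfacet
 facet normal 0.861 -0.198 -0.468
  outer loop
   vertex 4.4 0.1 1.9
   vertex 4.8 4.2 0.9
   vertex 4.9 1.8 2.1
  endloop
 endfacet
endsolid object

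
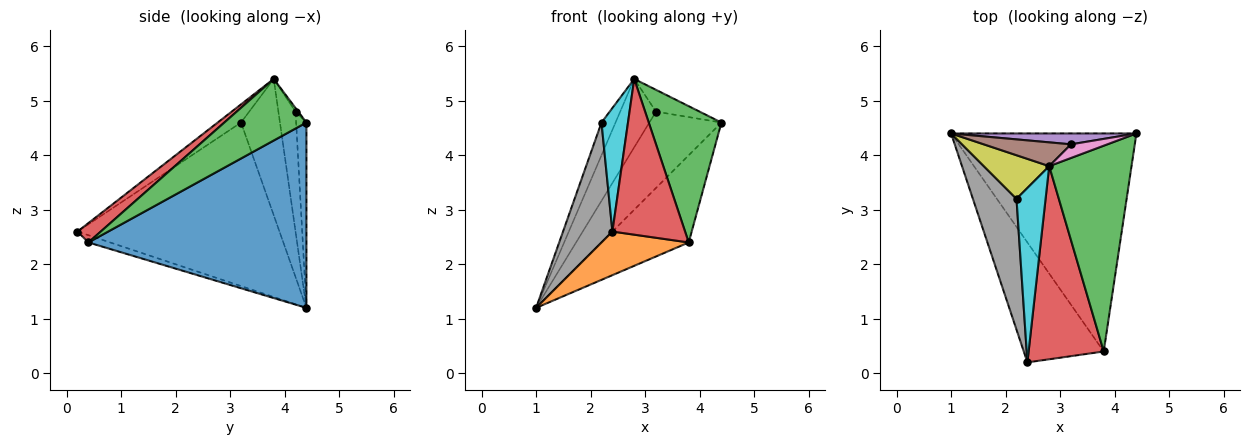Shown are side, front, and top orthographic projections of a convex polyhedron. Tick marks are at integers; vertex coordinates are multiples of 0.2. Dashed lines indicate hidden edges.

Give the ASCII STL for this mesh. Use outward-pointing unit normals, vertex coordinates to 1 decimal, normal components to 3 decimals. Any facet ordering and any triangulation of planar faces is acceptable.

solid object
 facet normal 0.680 0.272 -0.680
  outer loop
   vertex 3.8 0.4 2.4
   vertex 1.0 4.4 1.2
   vertex 4.4 4.4 4.6
  endloop
 endfacet
 facet normal -0.085 -0.341 -0.936
  outer loop
   vertex 3.8 0.4 2.4
   vertex 2.4 0.2 2.6
   vertex 1.0 4.4 1.2
  endloop
 endfacet
 facet normal 0.529 -0.468 0.707
  outer loop
   vertex 3.8 0.4 2.4
   vertex 4.4 4.4 4.6
   vertex 2.8 3.8 5.4
  endloop
 endfacet
 facet normal 0.197 -0.615 0.763
  outer loop
   vertex 3.8 0.4 2.4
   vertex 2.8 3.8 5.4
   vertex 2.4 0.2 2.6
  endloop
 endfacet
 facet normal -0.140 0.980 0.140
  outer loop
   vertex 3.2 4.2 4.8
   vertex 4.4 4.4 4.6
   vertex 1.0 4.4 1.2
  endloop
 endfacet
 facet normal -0.412 0.861 0.299
  outer loop
   vertex 3.2 4.2 4.8
   vertex 1.0 4.4 1.2
   vertex 2.8 3.8 5.4
  endloop
 endfacet
 facet normal -0.053 0.847 0.529
  outer loop
   vertex 3.2 4.2 4.8
   vertex 2.8 3.8 5.4
   vertex 4.4 4.4 4.6
  endloop
 endfacet
 facet normal -0.940 -0.230 0.251
  outer loop
   vertex 2.2 3.2 4.6
   vertex 1.0 4.4 1.2
   vertex 2.4 0.2 2.6
  endloop
 endfacet
 facet normal -0.857 0.309 0.412
  outer loop
   vertex 2.2 3.2 4.6
   vertex 2.8 3.8 5.4
   vertex 1.0 4.4 1.2
  endloop
 endfacet
 facet normal -0.454 -0.515 0.727
  outer loop
   vertex 2.2 3.2 4.6
   vertex 2.4 0.2 2.6
   vertex 2.8 3.8 5.4
  endloop
 endfacet
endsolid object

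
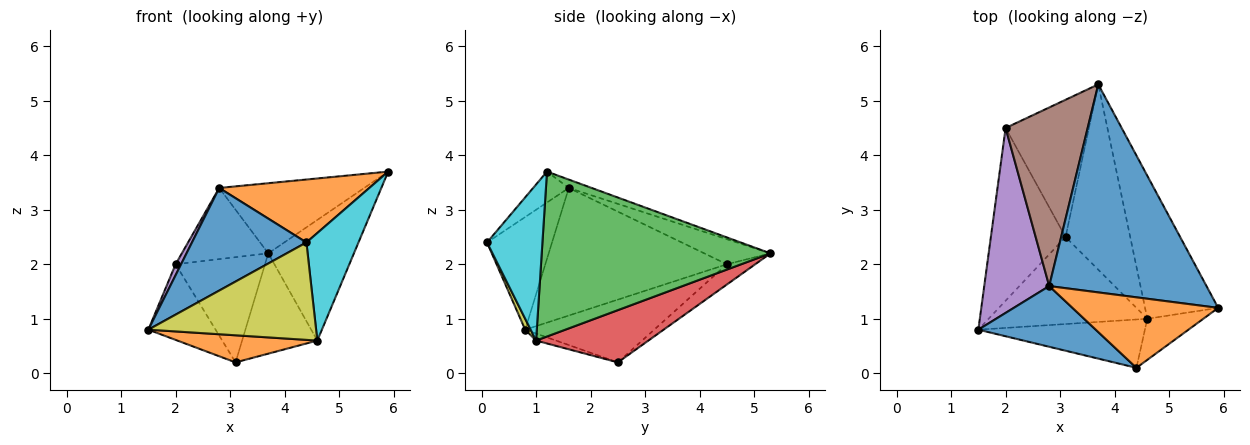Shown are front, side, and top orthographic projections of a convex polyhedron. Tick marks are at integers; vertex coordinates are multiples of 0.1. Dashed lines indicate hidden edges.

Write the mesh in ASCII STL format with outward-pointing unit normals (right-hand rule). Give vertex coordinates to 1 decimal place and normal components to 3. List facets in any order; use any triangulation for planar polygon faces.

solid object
 facet normal -0.050 0.319 0.946
  outer loop
   vertex 2.8 1.6 3.4
   vertex 5.9 1.2 3.7
   vertex 3.7 5.3 2.2
  endloop
 endfacet
 facet normal -0.042 -0.297 -0.954
  outer loop
   vertex 4.6 1.0 0.6
   vertex 1.5 0.8 0.8
   vertex 3.1 2.5 0.2
  endloop
 endfacet
 facet normal 0.865 0.324 -0.384
  outer loop
   vertex 4.6 1.0 0.6
   vertex 3.7 5.3 2.2
   vertex 5.9 1.2 3.7
  endloop
 endfacet
 facet normal 0.579 0.388 -0.717
  outer loop
   vertex 4.6 1.0 0.6
   vertex 3.1 2.5 0.2
   vertex 3.7 5.3 2.2
  endloop
 endfacet
 facet normal -0.891 -0.027 0.454
  outer loop
   vertex 2.0 4.5 2.0
   vertex 1.5 0.8 0.8
   vertex 2.8 1.6 3.4
  endloop
 endfacet
 facet normal -0.273 0.356 0.894
  outer loop
   vertex 2.0 4.5 2.0
   vertex 2.8 1.6 3.4
   vertex 3.7 5.3 2.2
  endloop
 endfacet
 facet normal -0.610 0.318 -0.726
  outer loop
   vertex 2.0 4.5 2.0
   vertex 3.1 2.5 0.2
   vertex 1.5 0.8 0.8
  endloop
 endfacet
 facet normal -0.189 0.597 -0.779
  outer loop
   vertex 2.0 4.5 2.0
   vertex 3.7 5.3 2.2
   vertex 3.1 2.5 0.2
  endloop
 endfacet
 facet normal 0.029 -0.895 -0.444
  outer loop
   vertex 4.4 0.1 2.4
   vertex 1.5 0.8 0.8
   vertex 4.6 1.0 0.6
  endloop
 endfacet
 facet normal 0.705 -0.663 -0.253
  outer loop
   vertex 4.4 0.1 2.4
   vertex 4.6 1.0 0.6
   vertex 5.9 1.2 3.7
  endloop
 endfacet
 facet normal -0.439 -0.773 0.457
  outer loop
   vertex 4.4 0.1 2.4
   vertex 2.8 1.6 3.4
   vertex 1.5 0.8 0.8
  endloop
 endfacet
 facet normal -0.156 -0.658 0.737
  outer loop
   vertex 4.4 0.1 2.4
   vertex 5.9 1.2 3.7
   vertex 2.8 1.6 3.4
  endloop
 endfacet
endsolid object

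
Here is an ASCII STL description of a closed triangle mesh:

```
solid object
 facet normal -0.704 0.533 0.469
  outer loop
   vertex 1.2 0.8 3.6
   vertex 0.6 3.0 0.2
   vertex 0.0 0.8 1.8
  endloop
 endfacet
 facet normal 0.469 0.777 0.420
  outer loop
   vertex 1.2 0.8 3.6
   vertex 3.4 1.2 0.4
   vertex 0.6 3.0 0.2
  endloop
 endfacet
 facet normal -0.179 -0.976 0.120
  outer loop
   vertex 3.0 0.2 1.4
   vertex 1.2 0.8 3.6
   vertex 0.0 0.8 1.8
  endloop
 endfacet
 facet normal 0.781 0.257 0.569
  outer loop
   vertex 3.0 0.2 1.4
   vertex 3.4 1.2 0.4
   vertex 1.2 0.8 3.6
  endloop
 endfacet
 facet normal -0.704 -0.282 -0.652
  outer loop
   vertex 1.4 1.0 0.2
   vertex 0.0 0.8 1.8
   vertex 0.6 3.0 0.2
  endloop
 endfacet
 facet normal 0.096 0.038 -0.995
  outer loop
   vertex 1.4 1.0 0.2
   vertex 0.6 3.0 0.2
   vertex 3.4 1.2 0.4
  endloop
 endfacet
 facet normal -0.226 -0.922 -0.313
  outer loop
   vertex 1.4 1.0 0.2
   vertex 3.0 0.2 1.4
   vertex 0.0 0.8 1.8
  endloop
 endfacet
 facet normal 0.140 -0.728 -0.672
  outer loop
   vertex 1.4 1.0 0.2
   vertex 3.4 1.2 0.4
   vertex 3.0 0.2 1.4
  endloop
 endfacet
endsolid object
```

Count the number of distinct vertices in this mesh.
6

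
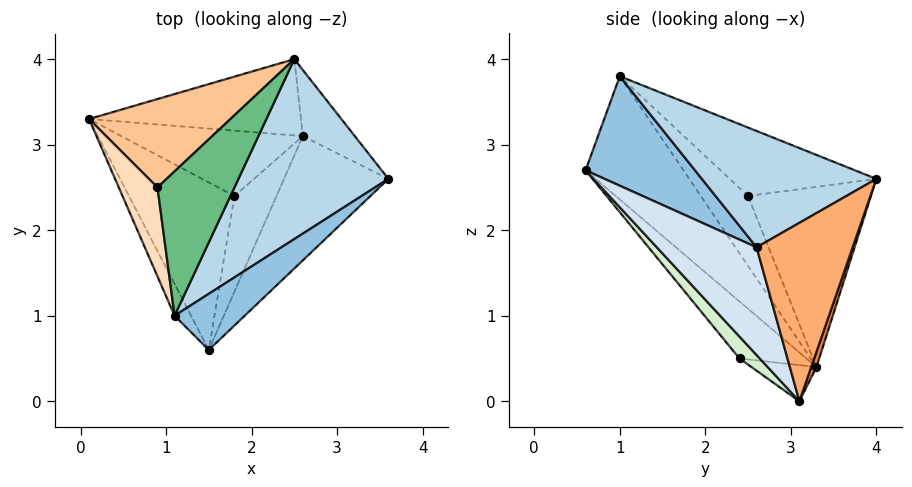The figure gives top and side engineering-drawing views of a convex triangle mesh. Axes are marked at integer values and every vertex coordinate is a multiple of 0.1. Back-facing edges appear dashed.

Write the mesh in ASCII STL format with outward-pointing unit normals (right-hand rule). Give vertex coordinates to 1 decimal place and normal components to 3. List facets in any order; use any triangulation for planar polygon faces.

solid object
 facet normal -0.840 -0.531 -0.112
  outer loop
   vertex 1.1 1.0 3.8
   vertex 0.1 3.3 0.4
   vertex 1.5 0.6 2.7
  endloop
 endfacet
 facet normal 0.709 -0.540 0.454
  outer loop
   vertex 1.1 1.0 3.8
   vertex 1.5 0.6 2.7
   vertex 3.6 2.6 1.8
  endloop
 endfacet
 facet normal 0.613 0.030 0.790
  outer loop
   vertex 1.1 1.0 3.8
   vertex 3.6 2.6 1.8
   vertex 2.5 4.0 2.6
  endloop
 endfacet
 facet normal 0.491 -0.730 -0.476
  outer loop
   vertex 2.6 3.1 0.0
   vertex 3.6 2.6 1.8
   vertex 1.5 0.6 2.7
  endloop
 endfacet
 facet normal 0.023 0.945 -0.326
  outer loop
   vertex 2.6 3.1 0.0
   vertex 0.1 3.3 0.4
   vertex 2.5 4.0 2.6
  endloop
 endfacet
 facet normal 0.709 0.675 -0.206
  outer loop
   vertex 2.6 3.1 0.0
   vertex 2.5 4.0 2.6
   vertex 3.6 2.6 1.8
  endloop
 endfacet
 facet normal -0.627 0.603 0.492
  outer loop
   vertex 0.9 2.5 2.4
   vertex 2.5 4.0 2.6
   vertex 0.1 3.3 0.4
  endloop
 endfacet
 facet normal -0.830 0.318 0.459
  outer loop
   vertex 0.9 2.5 2.4
   vertex 0.1 3.3 0.4
   vertex 1.1 1.0 3.8
  endloop
 endfacet
 facet normal -0.567 0.520 0.638
  outer loop
   vertex 0.9 2.5 2.4
   vertex 1.1 1.0 3.8
   vertex 2.5 4.0 2.6
  endloop
 endfacet
 facet normal -0.337 -0.706 -0.623
  outer loop
   vertex 1.8 2.4 0.5
   vertex 1.5 0.6 2.7
   vertex 0.1 3.3 0.4
  endloop
 endfacet
 facet normal -0.176 -0.431 -0.885
  outer loop
   vertex 1.8 2.4 0.5
   vertex 0.1 3.3 0.4
   vertex 2.6 3.1 0.0
  endloop
 endfacet
 facet normal 0.301 -0.758 -0.579
  outer loop
   vertex 1.8 2.4 0.5
   vertex 2.6 3.1 0.0
   vertex 1.5 0.6 2.7
  endloop
 endfacet
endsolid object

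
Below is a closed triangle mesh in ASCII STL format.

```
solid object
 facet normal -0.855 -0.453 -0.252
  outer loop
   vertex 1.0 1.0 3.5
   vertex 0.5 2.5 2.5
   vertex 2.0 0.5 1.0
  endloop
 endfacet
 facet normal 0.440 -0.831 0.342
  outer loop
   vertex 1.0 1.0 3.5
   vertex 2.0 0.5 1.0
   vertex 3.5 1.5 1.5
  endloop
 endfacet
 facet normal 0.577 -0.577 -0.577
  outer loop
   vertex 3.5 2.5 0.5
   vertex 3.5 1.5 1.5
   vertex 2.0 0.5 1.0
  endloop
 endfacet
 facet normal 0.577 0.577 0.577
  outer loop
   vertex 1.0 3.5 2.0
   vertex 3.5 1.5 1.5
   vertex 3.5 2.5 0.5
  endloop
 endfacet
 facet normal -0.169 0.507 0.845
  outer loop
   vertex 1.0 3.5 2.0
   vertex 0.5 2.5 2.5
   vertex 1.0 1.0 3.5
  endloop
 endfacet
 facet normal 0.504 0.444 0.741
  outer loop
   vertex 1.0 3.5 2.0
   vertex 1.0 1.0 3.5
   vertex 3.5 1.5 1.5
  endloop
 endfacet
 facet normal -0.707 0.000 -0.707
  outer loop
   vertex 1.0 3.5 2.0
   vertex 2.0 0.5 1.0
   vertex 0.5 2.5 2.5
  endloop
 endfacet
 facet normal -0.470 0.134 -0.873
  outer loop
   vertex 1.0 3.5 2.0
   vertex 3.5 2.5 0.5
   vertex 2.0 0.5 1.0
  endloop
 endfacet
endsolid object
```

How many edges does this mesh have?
12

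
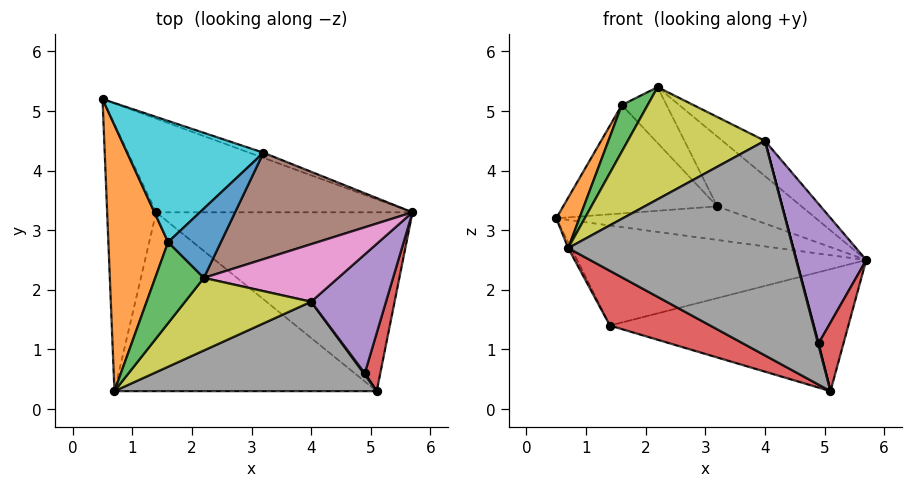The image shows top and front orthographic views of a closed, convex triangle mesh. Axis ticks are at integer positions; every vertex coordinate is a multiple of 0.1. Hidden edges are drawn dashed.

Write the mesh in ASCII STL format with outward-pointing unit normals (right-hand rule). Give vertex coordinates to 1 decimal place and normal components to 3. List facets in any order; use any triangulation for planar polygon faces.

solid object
 facet normal 0.172 0.719 -0.673
  outer loop
   vertex 1.4 3.3 1.4
   vertex 0.5 5.2 3.2
   vertex 5.7 3.3 2.5
  endloop
 endfacet
 facet normal 0.207 0.551 -0.808
  outer loop
   vertex 1.4 3.3 1.4
   vertex 5.7 3.3 2.5
   vertex 5.1 0.3 0.3
  endloop
 endfacet
 facet normal -0.890 0.010 -0.456
  outer loop
   vertex 1.4 3.3 1.4
   vertex 0.7 0.3 2.7
   vertex 0.5 5.2 3.2
  endloop
 endfacet
 facet normal -0.462 -0.259 -0.848
  outer loop
   vertex 1.4 3.3 1.4
   vertex 5.1 0.3 0.3
   vertex 0.7 0.3 2.7
  endloop
 endfacet
 facet normal 0.323 0.936 -0.144
  outer loop
   vertex 3.2 4.3 3.4
   vertex 5.7 3.3 2.5
   vertex 0.5 5.2 3.2
  endloop
 endfacet
 facet normal 0.462 0.487 0.742
  outer loop
   vertex 3.2 4.3 3.4
   vertex 2.2 2.2 5.4
   vertex 5.7 3.3 2.5
  endloop
 endfacet
 facet normal 0.477 0.459 0.750
  outer loop
   vertex 4.0 1.8 4.5
   vertex 5.7 3.3 2.5
   vertex 2.2 2.2 5.4
  endloop
 endfacet
 facet normal 0.205 -0.903 0.376
  outer loop
   vertex 4.0 1.8 4.5
   vertex 0.7 0.3 2.7
   vertex 5.1 0.3 0.3
  endloop
 endfacet
 facet normal 0.085 -0.836 0.541
  outer loop
   vertex 4.0 1.8 4.5
   vertex 2.2 2.2 5.4
   vertex 0.7 0.3 2.7
  endloop
 endfacet
 facet normal 0.165 0.658 0.735
  outer loop
   vertex 1.6 2.8 5.1
   vertex 3.2 4.3 3.4
   vertex 0.5 5.2 3.2
  endloop
 endfacet
 facet normal 0.232 0.611 0.757
  outer loop
   vertex 1.6 2.8 5.1
   vertex 2.2 2.2 5.4
   vertex 3.2 4.3 3.4
  endloop
 endfacet
 facet normal -0.903 -0.080 0.422
  outer loop
   vertex 1.6 2.8 5.1
   vertex 0.5 5.2 3.2
   vertex 0.7 0.3 2.7
  endloop
 endfacet
 facet normal -0.681 -0.364 0.635
  outer loop
   vertex 1.6 2.8 5.1
   vertex 0.7 0.3 2.7
   vertex 2.2 2.2 5.4
  endloop
 endfacet
 facet normal 0.822 -0.435 0.368
  outer loop
   vertex 4.9 0.6 1.1
   vertex 5.1 0.3 0.3
   vertex 5.7 3.3 2.5
  endloop
 endfacet
 facet normal 0.820 -0.435 0.371
  outer loop
   vertex 4.9 0.6 1.1
   vertex 5.7 3.3 2.5
   vertex 4.0 1.8 4.5
  endloop
 endfacet
 facet normal 0.768 -0.512 0.384
  outer loop
   vertex 4.9 0.6 1.1
   vertex 4.0 1.8 4.5
   vertex 5.1 0.3 0.3
  endloop
 endfacet
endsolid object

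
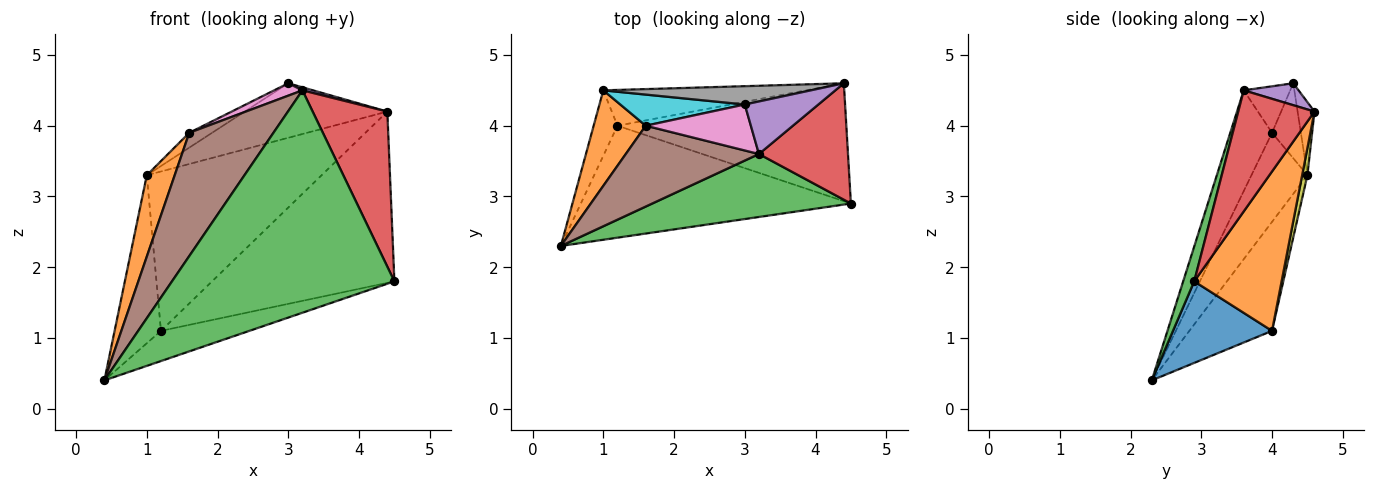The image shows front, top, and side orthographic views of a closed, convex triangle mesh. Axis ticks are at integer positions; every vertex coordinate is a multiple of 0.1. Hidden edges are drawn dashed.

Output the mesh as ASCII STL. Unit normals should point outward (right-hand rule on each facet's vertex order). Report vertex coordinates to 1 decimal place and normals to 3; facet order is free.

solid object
 facet normal 0.280 0.250 -0.927
  outer loop
   vertex 1.2 4.0 1.1
   vertex 4.5 2.9 1.8
   vertex 0.4 2.3 0.4
  endloop
 endfacet
 facet normal 0.367 0.766 -0.527
  outer loop
   vertex 1.2 4.0 1.1
   vertex 4.4 4.6 4.2
   vertex 4.5 2.9 1.8
  endloop
 endfacet
 facet normal 0.048 -0.961 0.272
  outer loop
   vertex 3.2 3.6 4.5
   vertex 0.4 2.3 0.4
   vertex 4.5 2.9 1.8
  endloop
 endfacet
 facet normal 0.632 -0.619 0.465
  outer loop
   vertex 3.2 3.6 4.5
   vertex 4.5 2.9 1.8
   vertex 4.4 4.6 4.2
  endloop
 endfacet
 facet normal 0.285 -0.055 0.957
  outer loop
   vertex 3.2 3.6 4.5
   vertex 4.4 4.6 4.2
   vertex 3.0 4.3 4.6
  endloop
 endfacet
 facet normal -0.383 -0.772 0.507
  outer loop
   vertex 1.6 4.0 3.9
   vertex 0.4 2.3 0.4
   vertex 3.2 3.6 4.5
  endloop
 endfacet
 facet normal -0.393 -0.239 0.888
  outer loop
   vertex 1.6 4.0 3.9
   vertex 3.2 3.6 4.5
   vertex 3.0 4.3 4.6
  endloop
 endfacet
 facet normal -0.111 0.942 0.316
  outer loop
   vertex 1.0 4.5 3.3
   vertex 3.0 4.3 4.6
   vertex 4.4 4.6 4.2
  endloop
 endfacet
 facet normal 0.029 0.975 -0.219
  outer loop
   vertex 1.0 4.5 3.3
   vertex 4.4 4.6 4.2
   vertex 1.2 4.0 1.1
  endloop
 endfacet
 facet normal -0.478 0.378 0.793
  outer loop
   vertex 1.0 4.5 3.3
   vertex 1.6 4.0 3.9
   vertex 3.0 4.3 4.6
  endloop
 endfacet
 facet normal -0.857 0.480 -0.187
  outer loop
   vertex 1.0 4.5 3.3
   vertex 1.2 4.0 1.1
   vertex 0.4 2.3 0.4
  endloop
 endfacet
 facet normal -0.793 -0.395 0.464
  outer loop
   vertex 1.0 4.5 3.3
   vertex 0.4 2.3 0.4
   vertex 1.6 4.0 3.9
  endloop
 endfacet
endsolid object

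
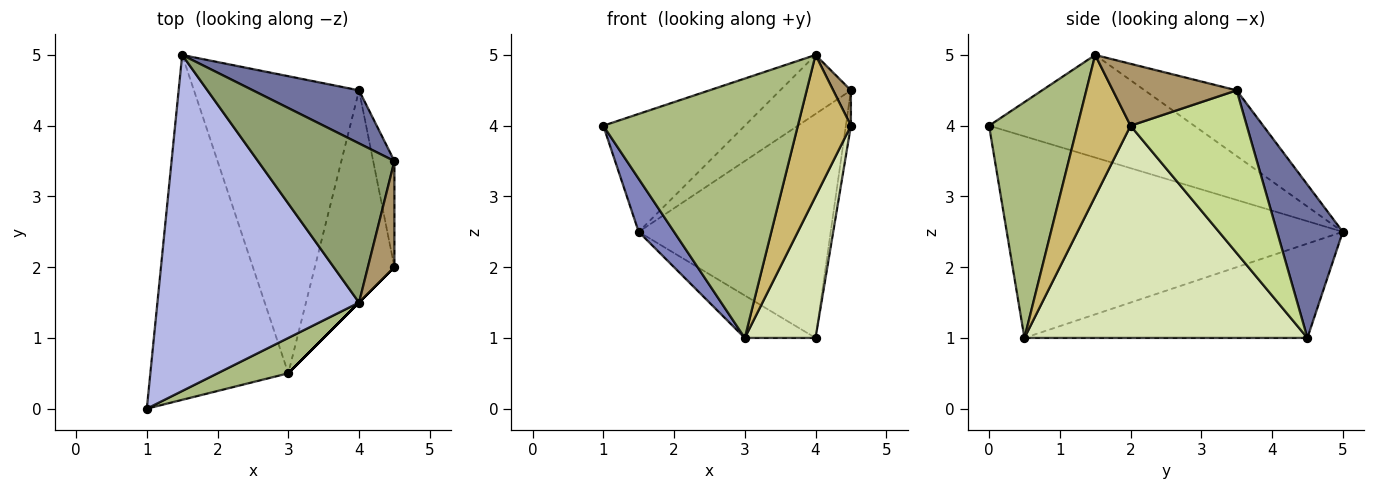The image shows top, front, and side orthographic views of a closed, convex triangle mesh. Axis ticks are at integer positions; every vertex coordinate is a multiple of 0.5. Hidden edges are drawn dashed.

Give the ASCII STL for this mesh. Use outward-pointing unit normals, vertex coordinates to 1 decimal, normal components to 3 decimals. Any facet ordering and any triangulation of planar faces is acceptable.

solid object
 facet normal 0.316 0.923 0.219
  outer loop
   vertex 4.0 4.5 1.0
   vertex 1.5 5.0 2.5
   vertex 4.5 3.5 4.5
  endloop
 endfacet
 facet normal -0.822 -0.087 -0.563
  outer loop
   vertex 3.0 0.5 1.0
   vertex 1.0 0.0 4.0
   vertex 1.5 5.0 2.5
  endloop
 endfacet
 facet normal -0.492 0.123 -0.862
  outer loop
   vertex 3.0 0.5 1.0
   vertex 1.5 5.0 2.5
   vertex 4.0 4.5 1.0
  endloop
 endfacet
 facet normal -0.433 0.298 0.851
  outer loop
   vertex 4.0 1.5 5.0
   vertex 1.5 5.0 2.5
   vertex 1.0 0.0 4.0
  endloop
 endfacet
 facet normal -0.412 0.317 0.855
  outer loop
   vertex 4.0 1.5 5.0
   vertex 4.5 3.5 4.5
   vertex 1.5 5.0 2.5
  endloop
 endfacet
 facet normal 0.411 -0.903 0.123
  outer loop
   vertex 4.0 1.5 5.0
   vertex 1.0 0.0 4.0
   vertex 3.0 0.5 1.0
  endloop
 endfacet
 facet normal 0.991 0.043 -0.129
  outer loop
   vertex 4.5 2.0 4.0
   vertex 4.0 4.5 1.0
   vertex 4.5 3.5 4.5
  endloop
 endfacet
 facet normal 0.912 -0.228 -0.342
  outer loop
   vertex 4.5 2.0 4.0
   vertex 3.0 0.5 1.0
   vertex 4.0 4.5 1.0
  endloop
 endfacet
 facet normal 0.911 -0.130 0.391
  outer loop
   vertex 4.5 2.0 4.0
   vertex 4.5 3.5 4.5
   vertex 4.0 1.5 5.0
  endloop
 endfacet
 facet normal 0.707 -0.707 0.000
  outer loop
   vertex 4.5 2.0 4.0
   vertex 4.0 1.5 5.0
   vertex 3.0 0.5 1.0
  endloop
 endfacet
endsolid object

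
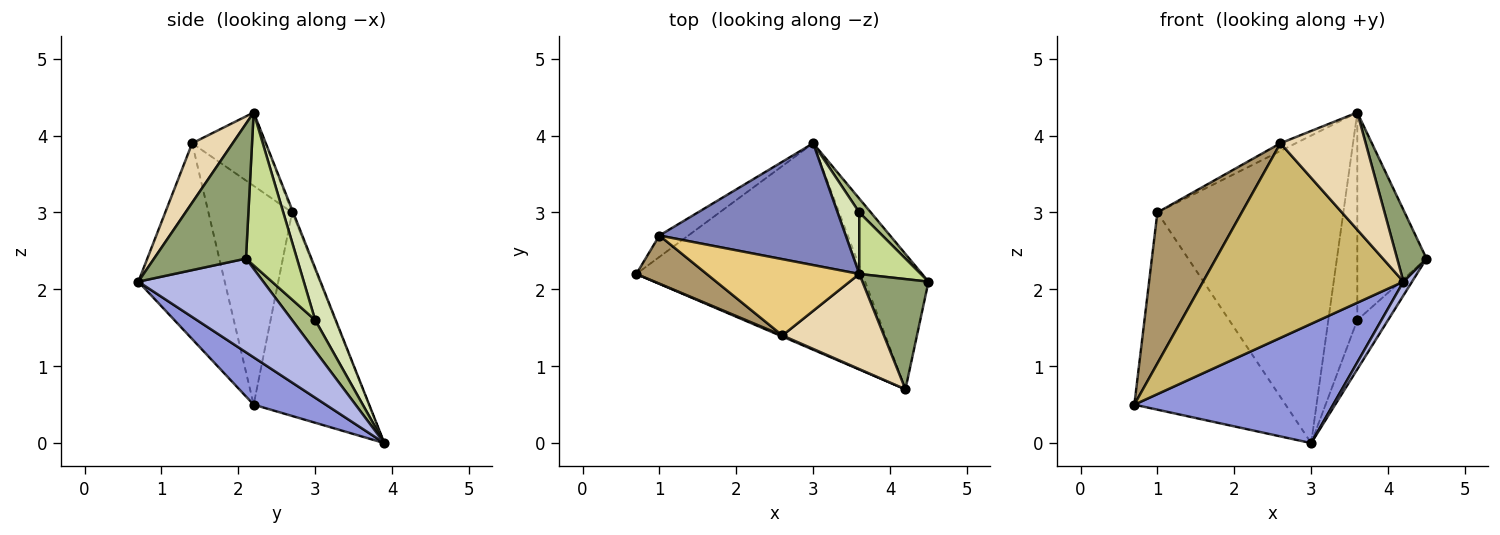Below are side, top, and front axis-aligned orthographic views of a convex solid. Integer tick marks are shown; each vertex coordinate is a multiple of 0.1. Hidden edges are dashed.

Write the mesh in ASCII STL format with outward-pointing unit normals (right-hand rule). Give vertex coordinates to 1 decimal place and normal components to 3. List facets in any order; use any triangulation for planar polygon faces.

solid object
 facet normal -0.604 0.792 -0.086
  outer loop
   vertex 1.0 2.7 3.0
   vertex 3.0 3.9 0.0
   vertex 0.7 2.2 0.5
  endloop
 endfacet
 facet normal -0.005 0.930 0.368
  outer loop
   vertex 1.0 2.7 3.0
   vertex 3.6 2.2 4.3
   vertex 3.0 3.9 0.0
  endloop
 endfacet
 facet normal 0.179 -0.492 -0.852
  outer loop
   vertex 4.2 0.7 2.1
   vertex 0.7 2.2 0.5
   vertex 3.0 3.9 0.0
  endloop
 endfacet
 facet normal 0.827 -0.057 -0.560
  outer loop
   vertex 4.2 0.7 2.1
   vertex 3.0 3.9 0.0
   vertex 4.5 2.1 2.4
  endloop
 endfacet
 facet normal 0.863 -0.276 0.423
  outer loop
   vertex 4.2 0.7 2.1
   vertex 4.5 2.1 2.4
   vertex 3.6 2.2 4.3
  endloop
 endfacet
 facet normal 0.585 0.780 0.220
  outer loop
   vertex 3.6 3.0 1.6
   vertex 4.5 2.1 2.4
   vertex 3.0 3.9 0.0
  endloop
 endfacet
 facet normal 0.577 0.783 0.232
  outer loop
   vertex 3.6 3.0 1.6
   vertex 3.6 2.2 4.3
   vertex 4.5 2.1 2.4
  endloop
 endfacet
 facet normal 0.563 0.793 0.235
  outer loop
   vertex 3.6 3.0 1.6
   vertex 3.0 3.9 0.0
   vertex 3.6 2.2 4.3
  endloop
 endfacet
 facet normal -0.687 -0.692 0.221
  outer loop
   vertex 2.6 1.4 3.9
   vertex 1.0 2.7 3.0
   vertex 0.7 2.2 0.5
  endloop
 endfacet
 facet normal -0.396 -0.918 0.005
  outer loop
   vertex 2.6 1.4 3.9
   vertex 0.7 2.2 0.5
   vertex 4.2 0.7 2.1
  endloop
 endfacet
 facet normal -0.431 0.090 0.898
  outer loop
   vertex 2.6 1.4 3.9
   vertex 3.6 2.2 4.3
   vertex 1.0 2.7 3.0
  endloop
 endfacet
 facet normal 0.346 -0.728 0.591
  outer loop
   vertex 2.6 1.4 3.9
   vertex 4.2 0.7 2.1
   vertex 3.6 2.2 4.3
  endloop
 endfacet
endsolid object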